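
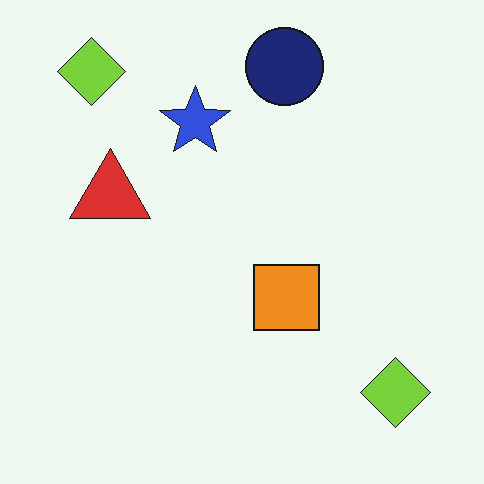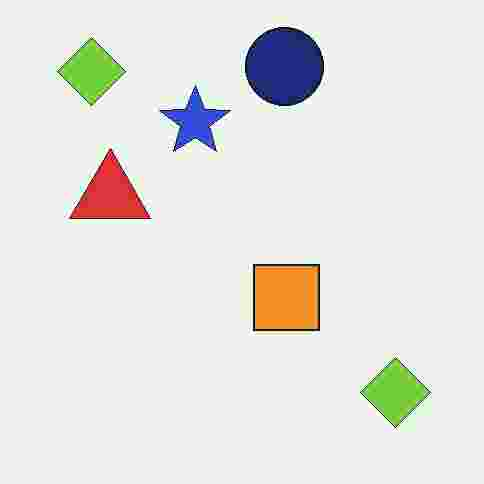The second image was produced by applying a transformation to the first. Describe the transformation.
The second image is the first degraded with heavy JPEG compression.

Blocky 8×8 compression artifacts appear around shape edges and the flat background shows ringing — characteristic JPEG degradation.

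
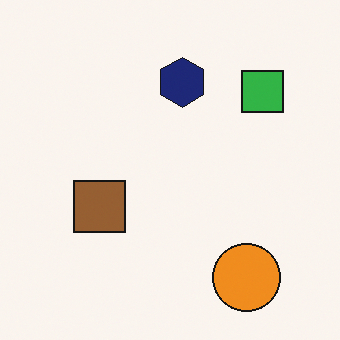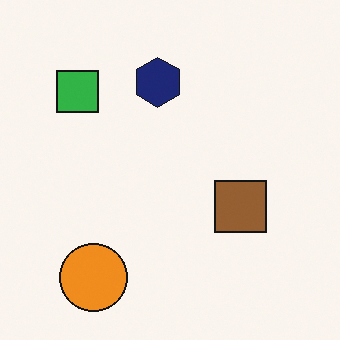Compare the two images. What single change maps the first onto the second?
The image was flipped horizontally (left ↔ right).

The green square is in the top-right of the first image and the top-left of the second — shapes on opposite sides of the vertical midline have swapped in a mirror flip.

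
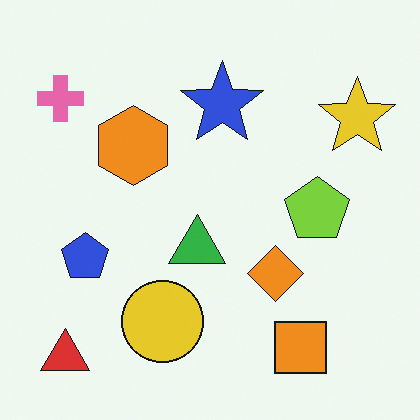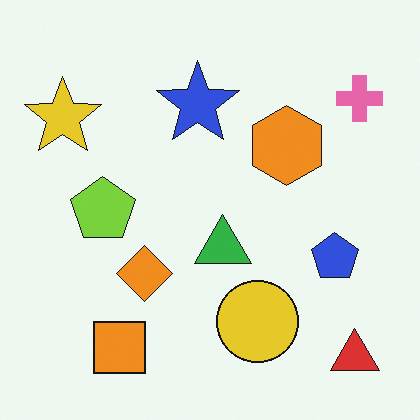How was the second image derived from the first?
This is the original image flipped horizontally (left ↔ right).

The pink cross is in the top-left of the first image and the top-right of the second — shapes on opposite sides of the vertical midline have swapped in a mirror flip.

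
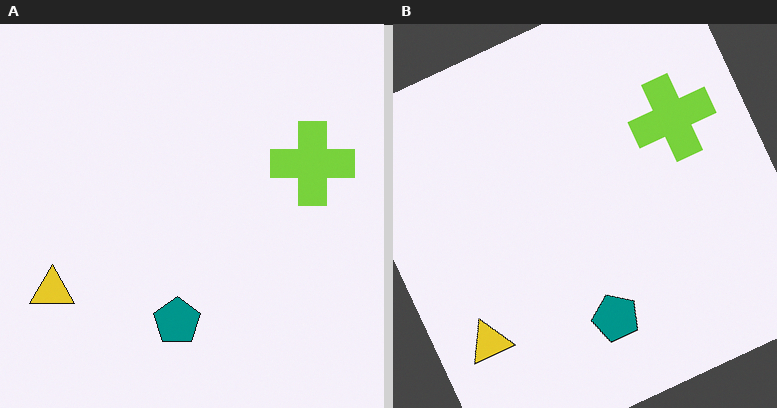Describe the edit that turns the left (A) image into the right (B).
It was rotated counter-clockwise by a clearly visible amount.

Every shape is tilted by the same angle and the image corners show triangular fill wedges — a whole-image rotation by a non-right angle.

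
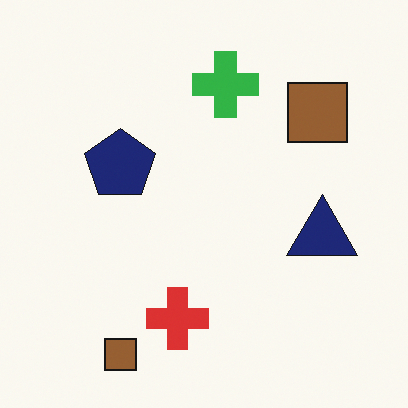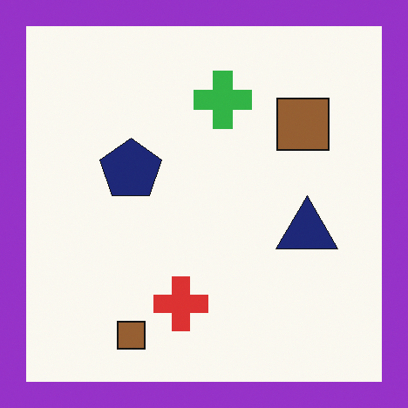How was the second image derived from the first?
The image was framed with a purple border.

A solid purple frame runs around the edge of the second image, with the content slightly shrunk inside it.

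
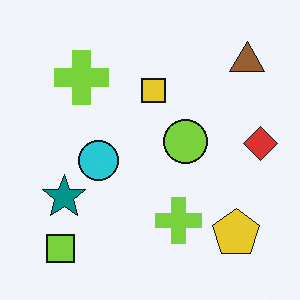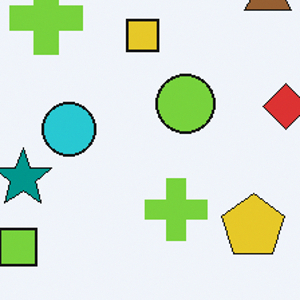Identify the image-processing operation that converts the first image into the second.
Cropped to a modestly smaller region and rescaled.

The visible shapes are larger and the field of view is narrower; shapes near the original edges may be partly or wholly outside the frame — a crop-and-rescale.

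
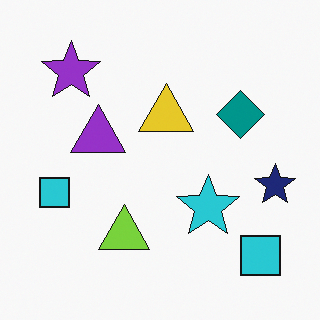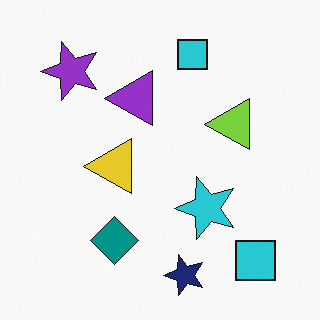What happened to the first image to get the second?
The second image is the first transposed (reflected across the top-left ↔ bottom-right diagonal).

Shapes have swapped their row and column positions — what was in the top-right is now in the bottom-left — a diagonal reflection.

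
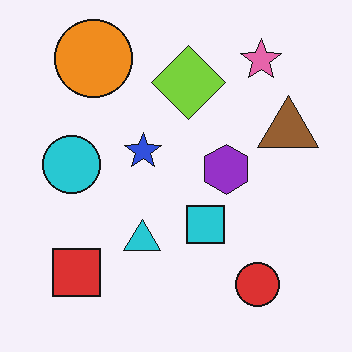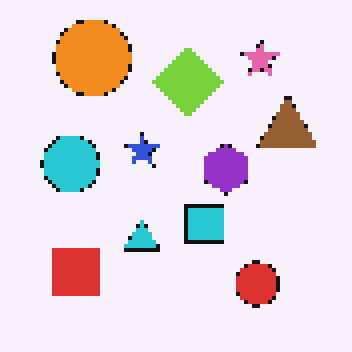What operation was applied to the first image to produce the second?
The transformation is: mildly pixelated.

Shapes are reduced to large square blocks; fine edges and outlines are lost — a downscale-then-upscale (mosaic) effect.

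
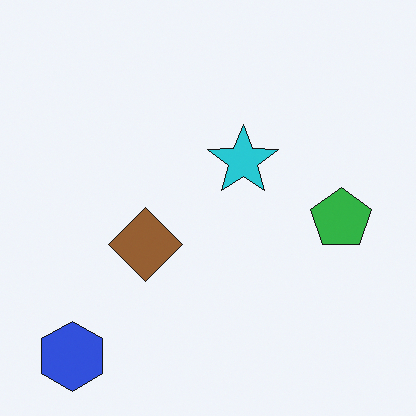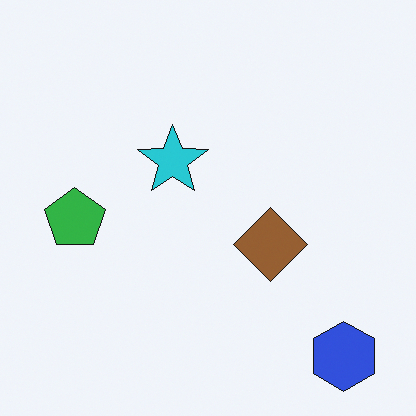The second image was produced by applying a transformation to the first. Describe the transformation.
The second image is the first flipped horizontally (left ↔ right).

The blue hexagon is in the bottom-left of the first image and the bottom-right of the second — shapes on opposite sides of the vertical midline have swapped in a mirror flip.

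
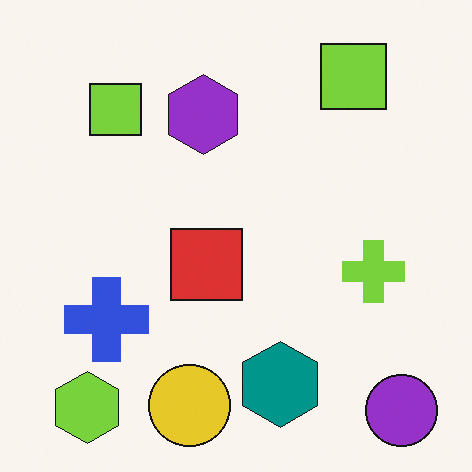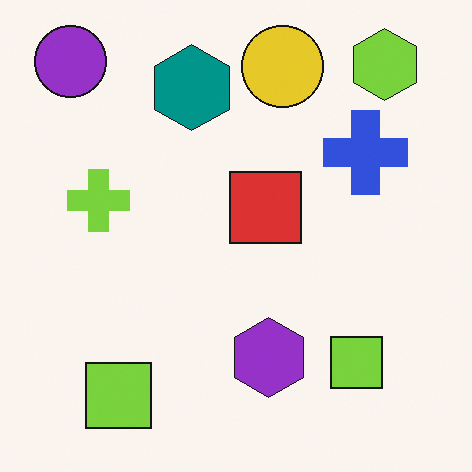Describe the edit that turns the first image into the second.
It was rotated 180°.

The purple circle sits in the bottom-right of the first image and the top-left of the second — consistent with a whole-image 180° rotation.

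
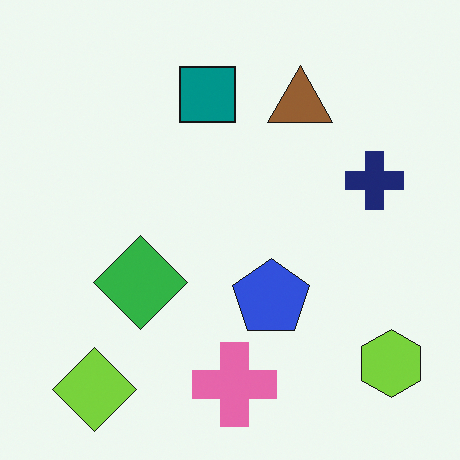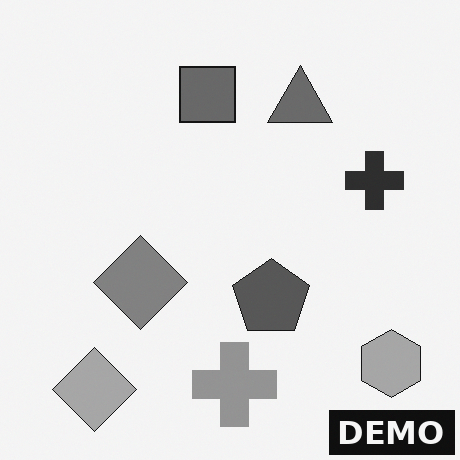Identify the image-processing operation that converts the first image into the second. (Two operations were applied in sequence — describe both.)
The image was converted to grayscale, then watermarked with the text "DEMO" in the lower-right corner.

All color is removed — every shape is now a shade of grey. A dark label reading "DEMO" appears in the lower-right corner.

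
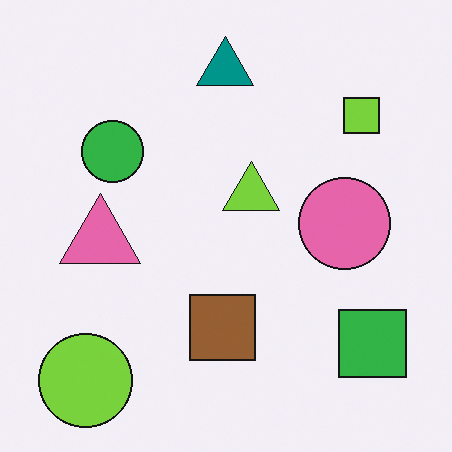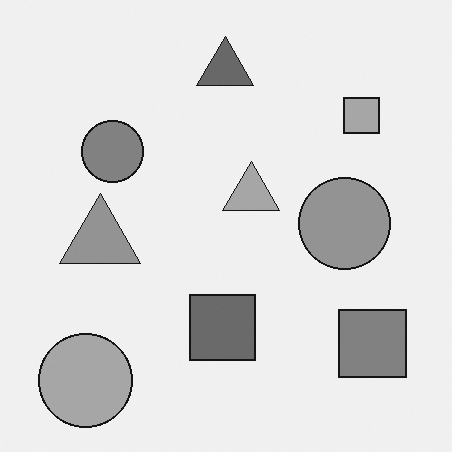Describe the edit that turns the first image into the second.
The image was converted to grayscale.

All color is removed — every shape is now a shade of grey.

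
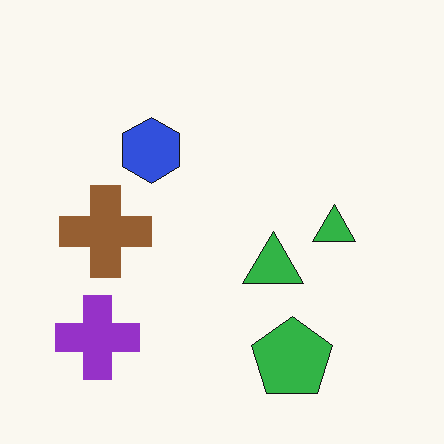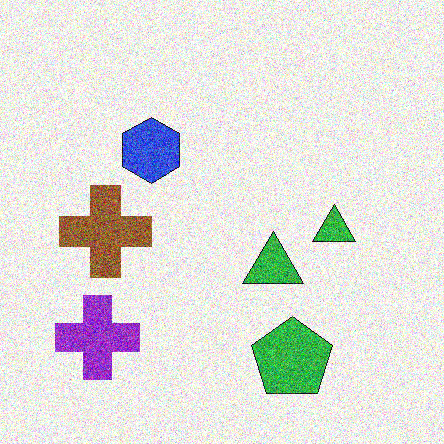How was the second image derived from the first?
The image was degraded with a thick layer of grain.

Random speckle covers the whole image, including the flat background.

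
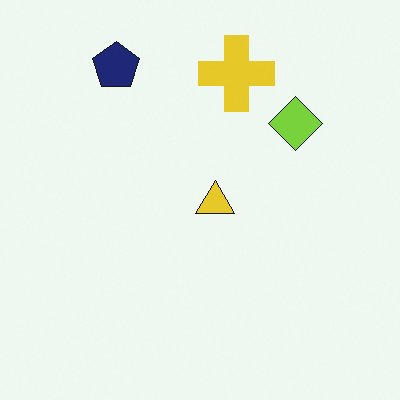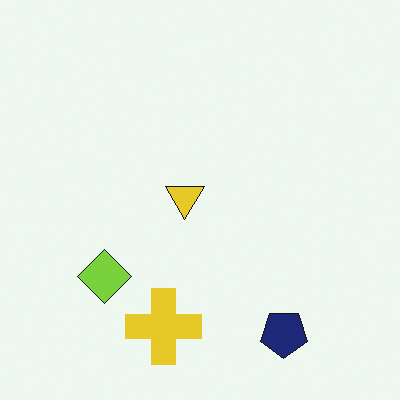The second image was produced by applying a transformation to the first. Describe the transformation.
The image was rotated 180°.

The navy pentagon sits in the top-left of the first image and the bottom-right of the second — consistent with a whole-image 180° rotation.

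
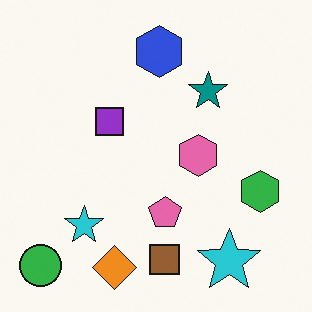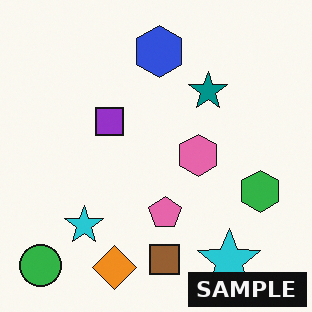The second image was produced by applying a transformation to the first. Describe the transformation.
Watermarked with the text "SAMPLE" in the lower-right corner.

A dark label reading "SAMPLE" appears in the lower-right corner.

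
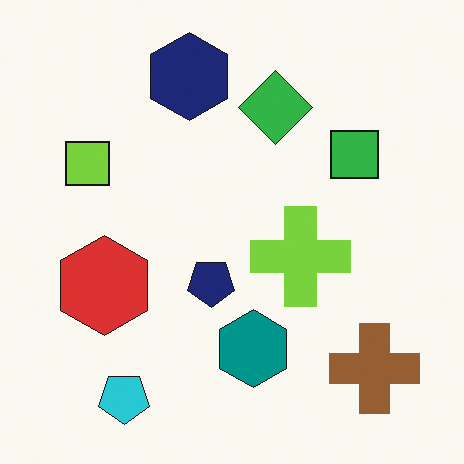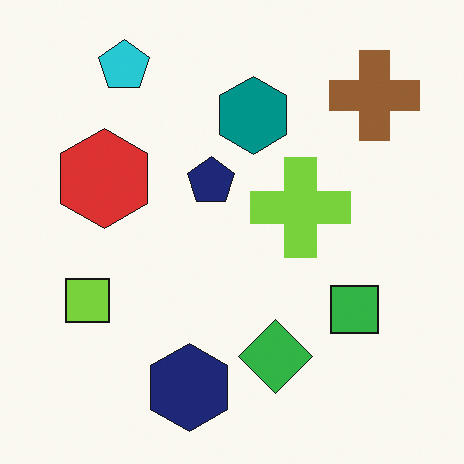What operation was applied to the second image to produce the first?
The image was flipped vertically (top ↔ bottom).

The cyan pentagon is in the top-left of the second image and the bottom-left of the first — shapes on opposite sides of the horizontal midline have swapped in a mirror flip.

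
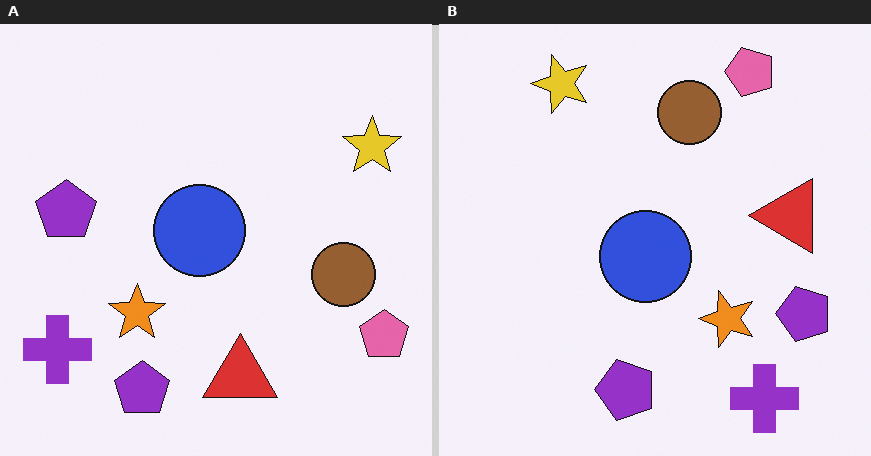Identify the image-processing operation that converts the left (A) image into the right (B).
It was rotated 90° counter-clockwise.

The pink pentagon sits in the bottom-right of the left (A) image and the top-right of the right (B) — consistent with a whole-image 90° counter-clockwise rotation.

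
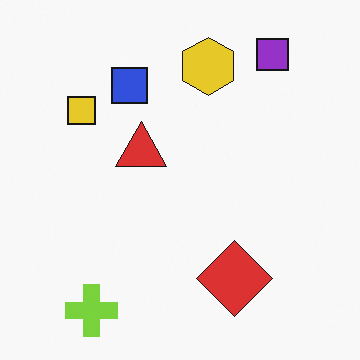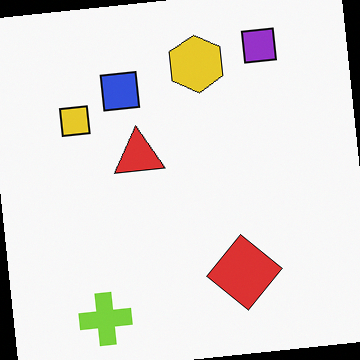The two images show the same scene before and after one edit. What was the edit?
The second image is the first rotated counter-clockwise by a few degrees.

Every shape is tilted by the same angle and the image corners show triangular fill wedges — a whole-image rotation by a non-right angle.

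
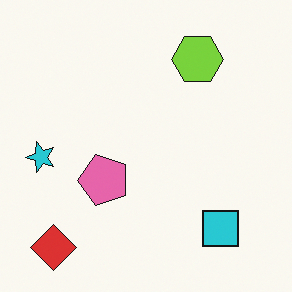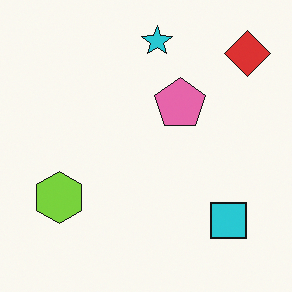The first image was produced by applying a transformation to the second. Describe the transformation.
Transposed (reflected across the top-left ↔ bottom-right diagonal).

Shapes have swapped their row and column positions — what was in the top-right is now in the bottom-left — a diagonal reflection.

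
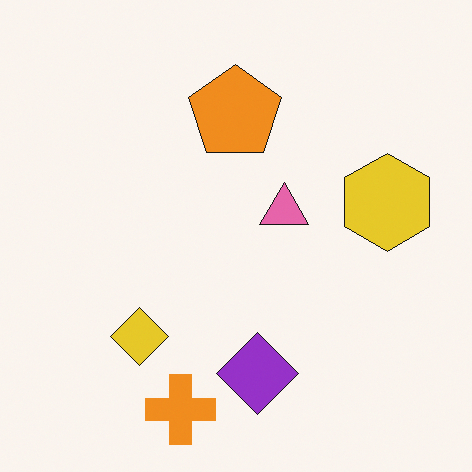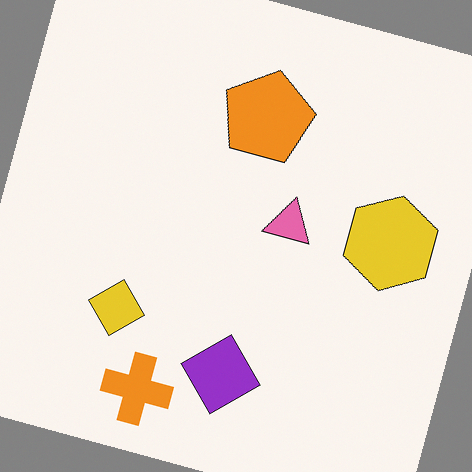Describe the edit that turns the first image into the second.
The transformation is: rotated clockwise by a clearly visible amount.

Every shape is tilted by the same angle and the image corners show triangular fill wedges — a whole-image rotation by a non-right angle.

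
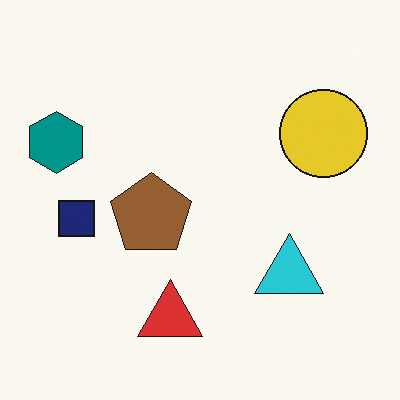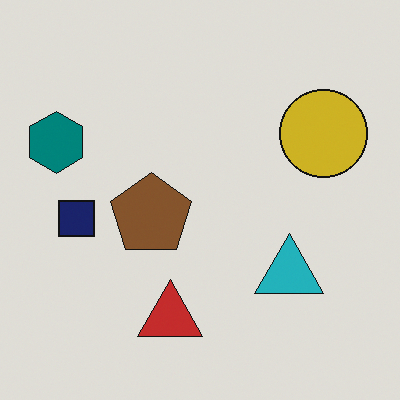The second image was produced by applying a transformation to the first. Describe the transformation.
The second image is the first darkened a little.

Every pixel — background and shapes alike — is uniformly darkened.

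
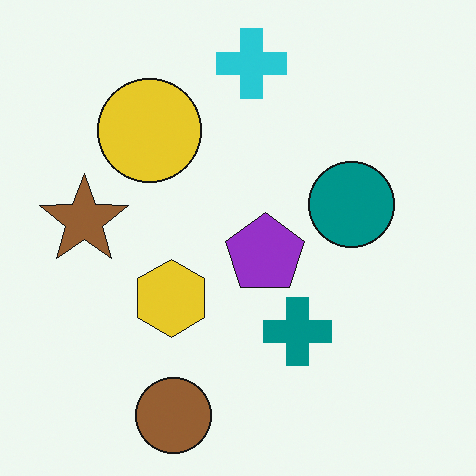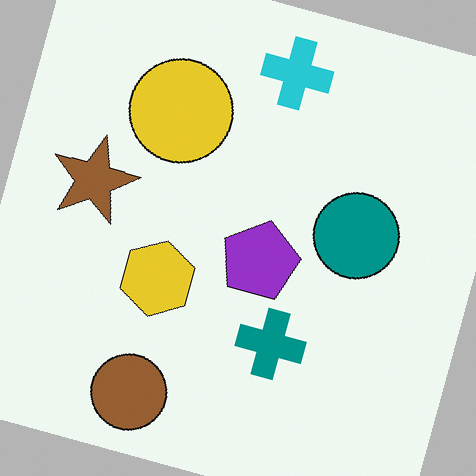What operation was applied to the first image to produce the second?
This is the original image rotated clockwise by a clearly visible amount.

Every shape is tilted by the same angle and the image corners show triangular fill wedges — a whole-image rotation by a non-right angle.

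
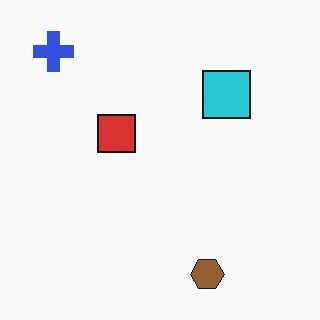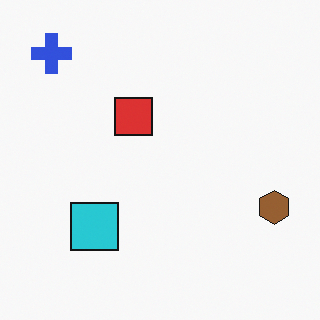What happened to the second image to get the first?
The first image is the second transposed (reflected across the top-left ↔ bottom-right diagonal).

Shapes have swapped their row and column positions — what was in the top-right is now in the bottom-left — a diagonal reflection.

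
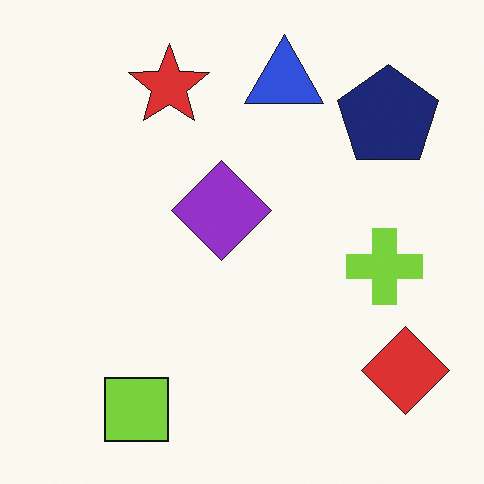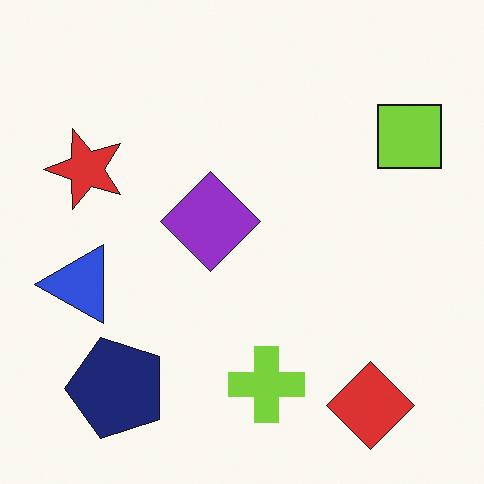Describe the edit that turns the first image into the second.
The image was transposed (reflected across the top-left ↔ bottom-right diagonal).

Shapes have swapped their row and column positions — what was in the top-right is now in the bottom-left — a diagonal reflection.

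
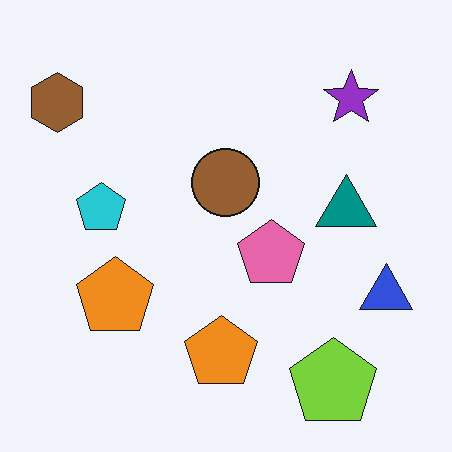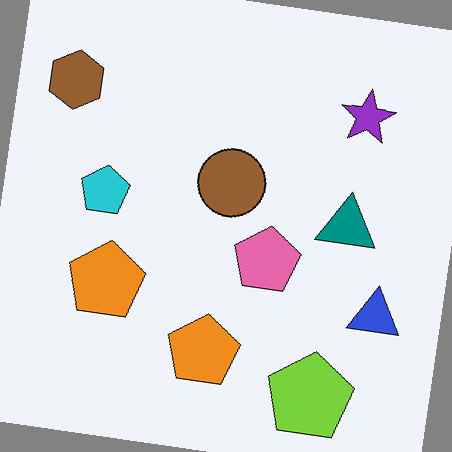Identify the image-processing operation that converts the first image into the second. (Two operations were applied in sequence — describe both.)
The transformation is: rotated clockwise by a small amount, then given moderate JPEG compression.

Every shape is tilted by the same angle and the image corners show triangular fill wedges — a whole-image rotation by a non-right angle. Blocky 8×8 compression artifacts appear around shape edges and the flat background shows ringing — characteristic JPEG degradation.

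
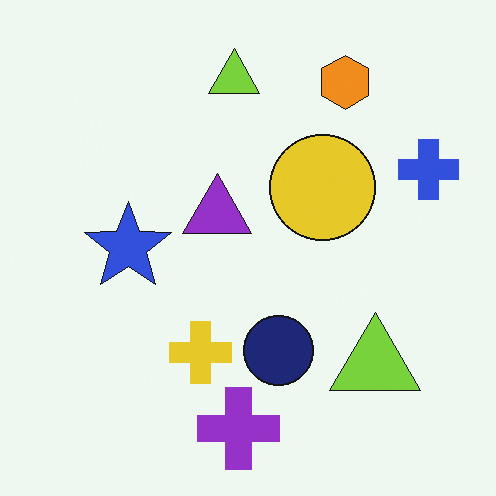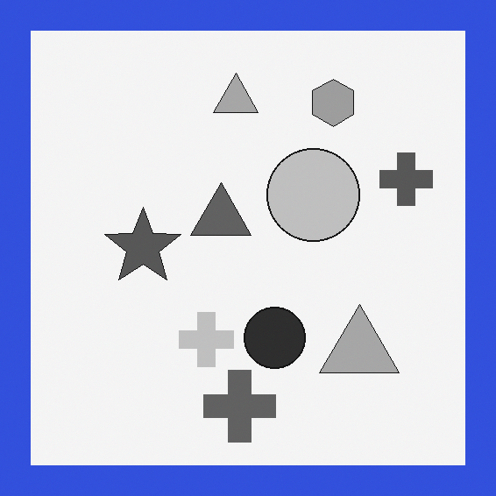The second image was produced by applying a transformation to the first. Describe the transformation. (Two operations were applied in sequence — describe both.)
This is the original image converted to grayscale, then framed with a blue border.

All color is removed — every shape is now a shade of grey. A solid blue frame runs around the edge of the second image, with the content slightly shrunk inside it.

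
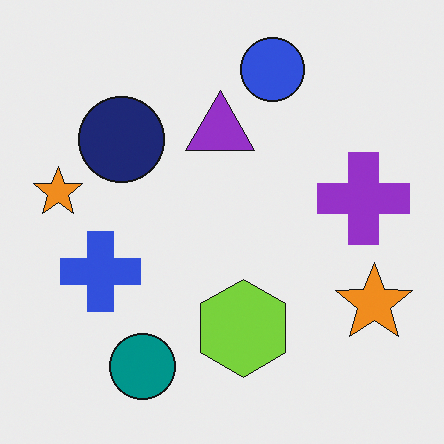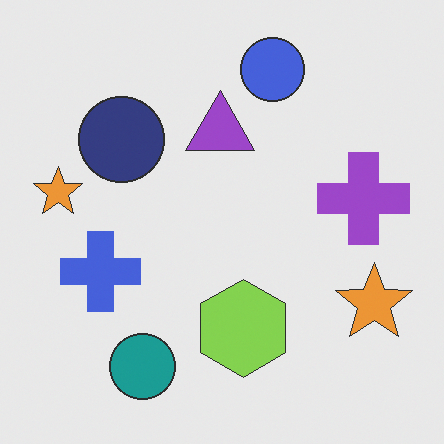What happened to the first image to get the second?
Given slightly reduced contrast.

Tones are pushed toward mid-grey across the whole image — a global contrast change.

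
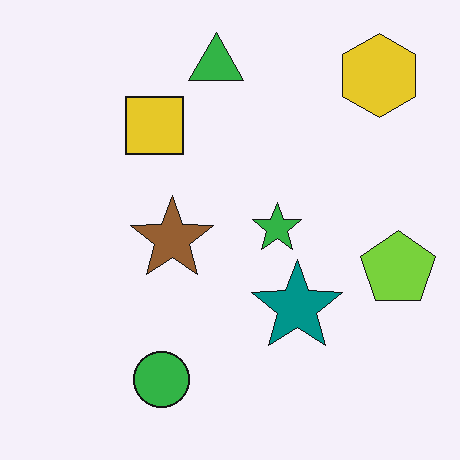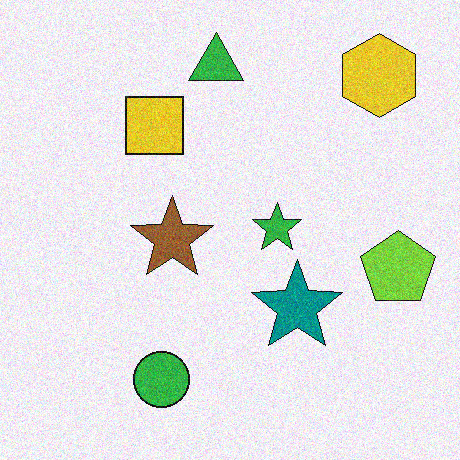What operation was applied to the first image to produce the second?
The transformation is: degraded with moderate additive noise.

Random speckle covers the whole image, including the flat background.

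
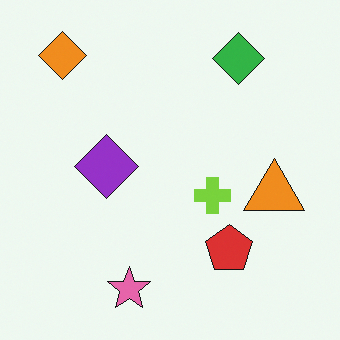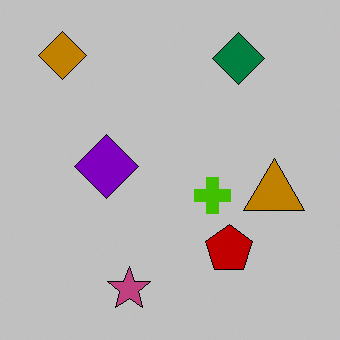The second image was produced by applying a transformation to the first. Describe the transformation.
It was heavily posterized to just a handful of flat colors.

Each flat color has snapped to a coarser quantized level — most visibly, the near-white background has dropped to a flat grey.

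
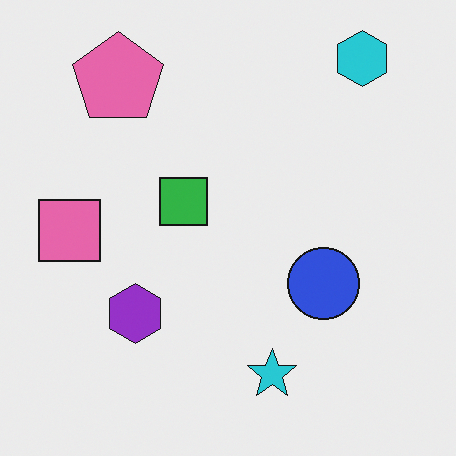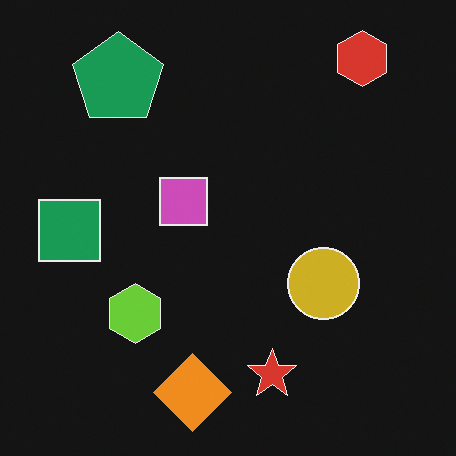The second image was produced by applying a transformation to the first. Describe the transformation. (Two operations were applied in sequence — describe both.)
The second image is the first color-inverted (negative), then overlaid with an additional orange diamond.

The light background has become dark and every shape's color is its complement — a photographic negative. An orange diamond appears in the second image that is absent from the first.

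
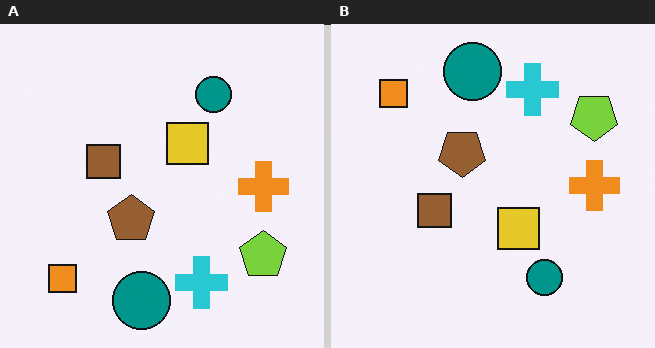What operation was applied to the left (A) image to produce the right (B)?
This is the original image flipped vertically (top ↔ bottom).

The cyan cross is in the bottom of the left (A) image and the top of the right (B) — shapes on opposite sides of the horizontal midline have swapped in a mirror flip.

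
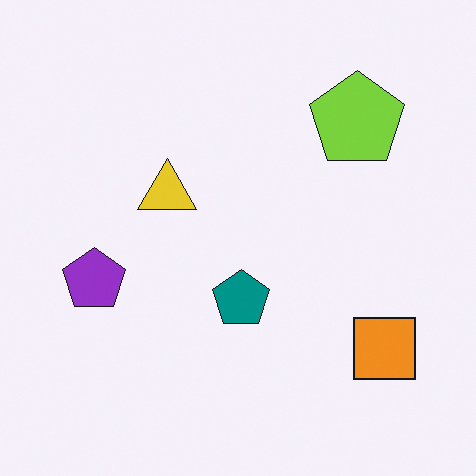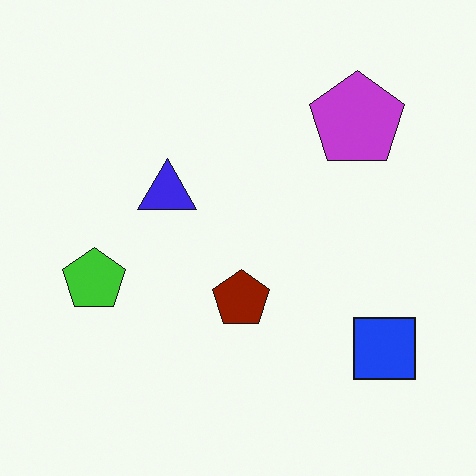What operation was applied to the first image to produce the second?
It was hue-shifted through roughly half the color wheel.

Every shape's color has rotated by the same amount around the hue wheel — a uniform hue shift.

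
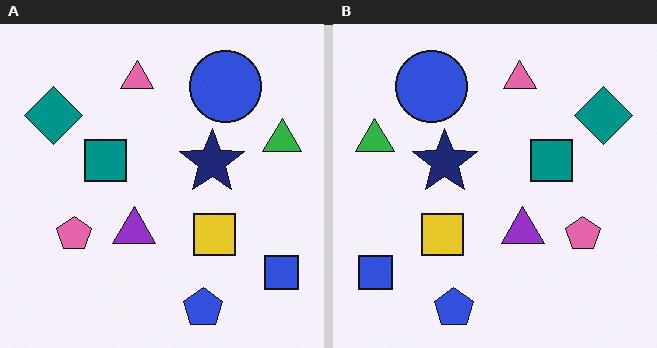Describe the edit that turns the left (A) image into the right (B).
Flipped horizontally (left ↔ right).

The green triangle is in the right of the left (A) image and the left of the right (B) — shapes on opposite sides of the vertical midline have swapped in a mirror flip.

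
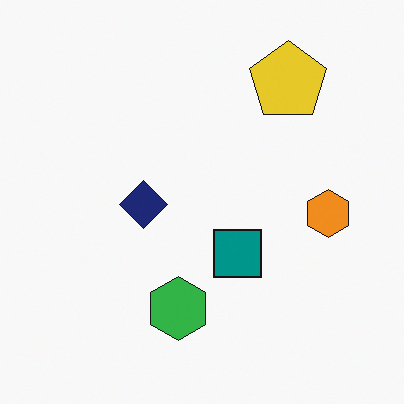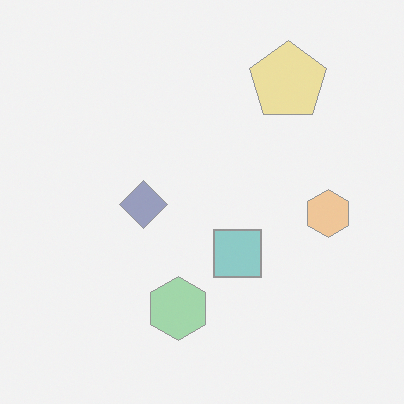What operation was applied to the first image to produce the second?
The image was washed out (contrast reduced).

Tones are pushed toward mid-grey across the whole image — a global contrast change.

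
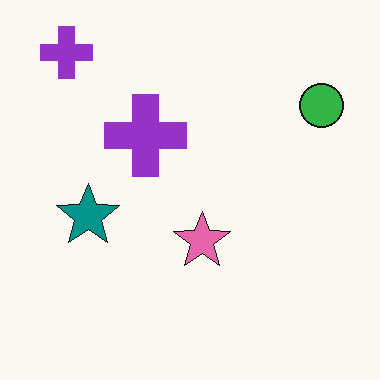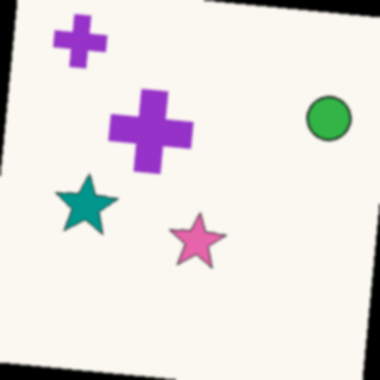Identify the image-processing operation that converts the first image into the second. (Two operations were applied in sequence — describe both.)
Rotated clockwise by a slight angle, then given a subtle gaussian blur.

Every shape is tilted by the same angle and the image corners show triangular fill wedges — a whole-image rotation by a non-right angle. Shape edges and outlines are uniformly softened across the whole image.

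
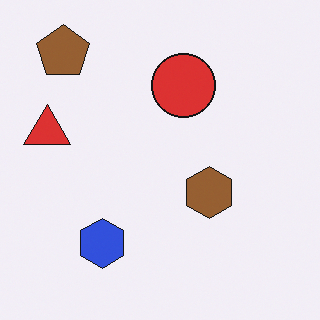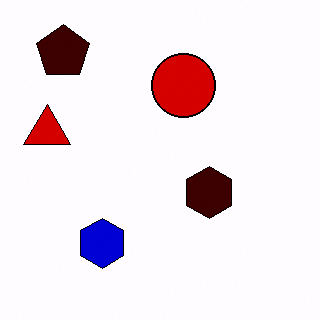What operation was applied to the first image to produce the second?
The image was given much higher contrast.

Tones are pushed away from mid-grey across the whole image — a global contrast change.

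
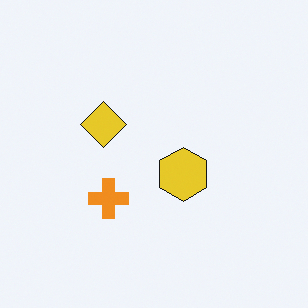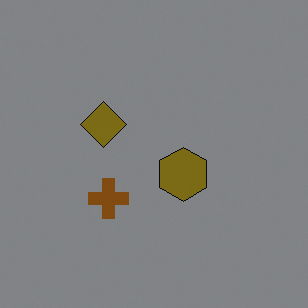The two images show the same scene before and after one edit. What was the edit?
The transformation is: darkened a lot.

Every pixel — background and shapes alike — is uniformly darkened.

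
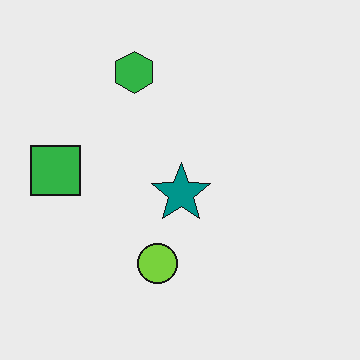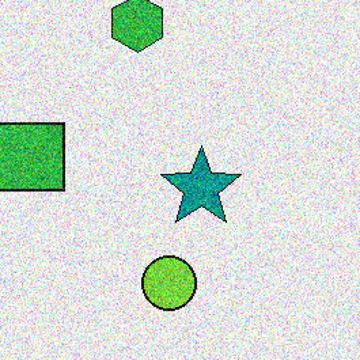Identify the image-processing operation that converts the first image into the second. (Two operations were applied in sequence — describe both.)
The second image is the first degraded with a thick layer of grain, then cropped to a modestly smaller region and rescaled.

Random speckle covers the whole image, including the flat background. The visible shapes are larger and the field of view is narrower; shapes near the original edges may be partly or wholly outside the frame — a crop-and-rescale.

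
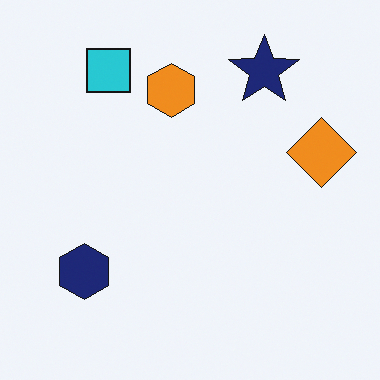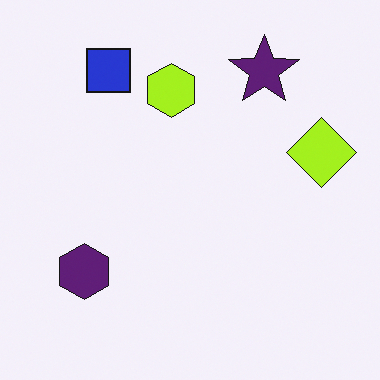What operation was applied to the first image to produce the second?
The image was hue-shifted by a small amount.

Every shape's color has rotated by the same amount around the hue wheel — a uniform hue shift.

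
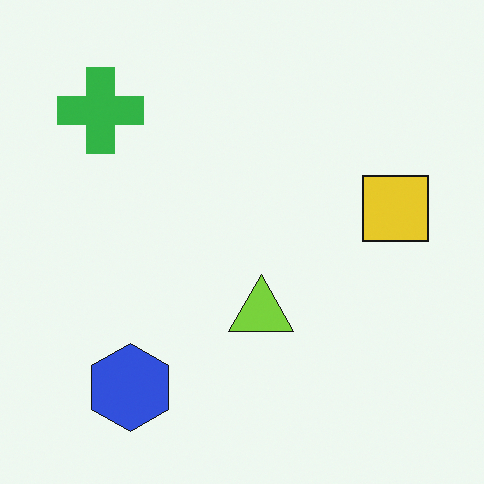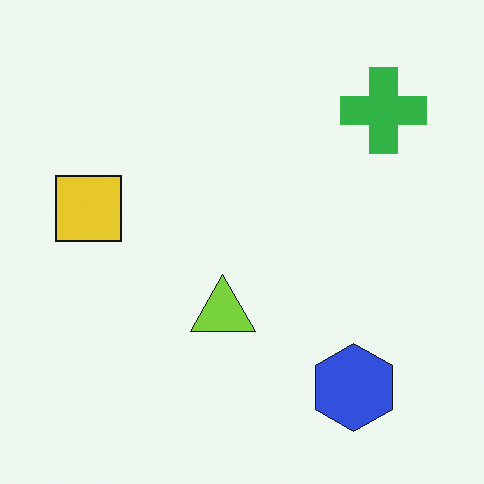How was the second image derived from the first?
It was flipped horizontally (left ↔ right).

The yellow square is in the right of the first image and the left of the second — shapes on opposite sides of the vertical midline have swapped in a mirror flip.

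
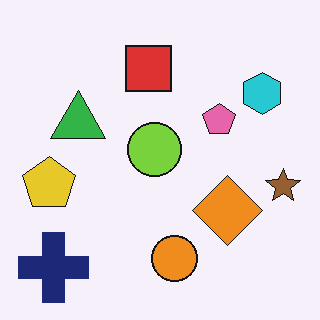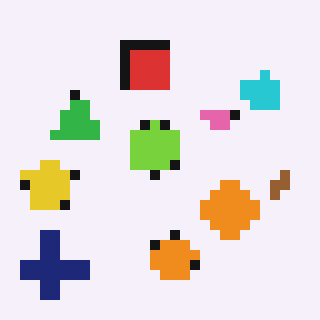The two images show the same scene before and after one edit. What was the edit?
The image was heavily pixelated into large blocks.

Shapes are reduced to large square blocks; fine edges and outlines are lost — a downscale-then-upscale (mosaic) effect.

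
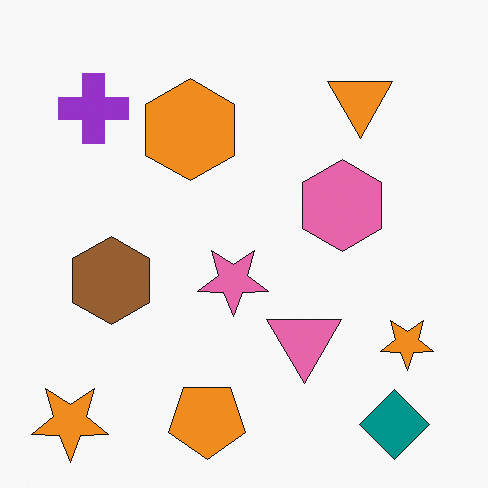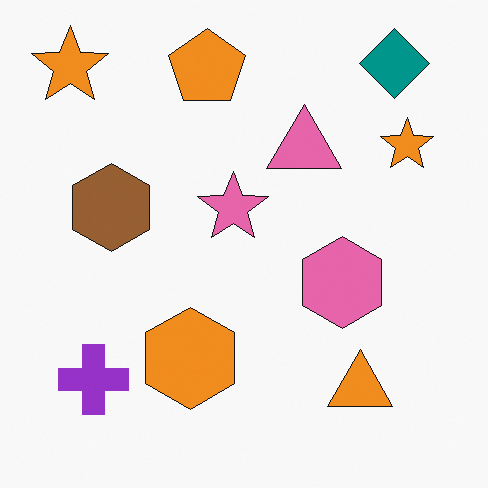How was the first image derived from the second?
This is the original image flipped vertically (top ↔ bottom).

The teal diamond is in the top-right of the second image and the bottom-right of the first — shapes on opposite sides of the horizontal midline have swapped in a mirror flip.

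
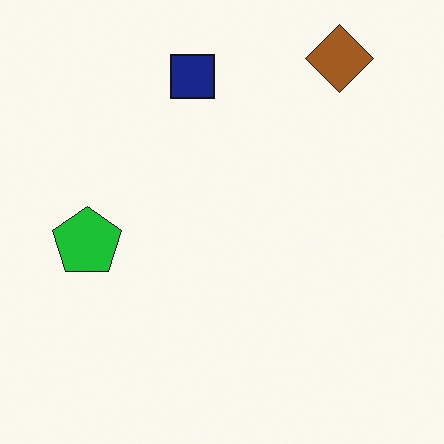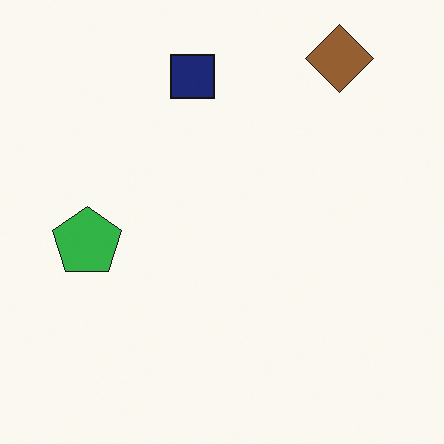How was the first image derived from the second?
The transformation is: slightly oversaturated.

All colors are more vivid — a global saturation change.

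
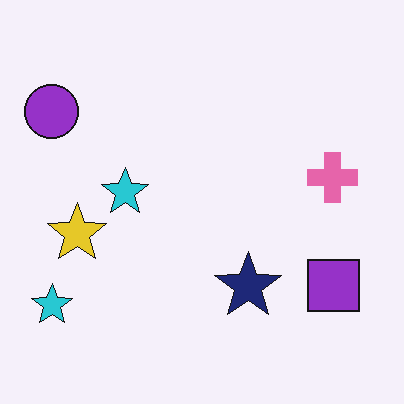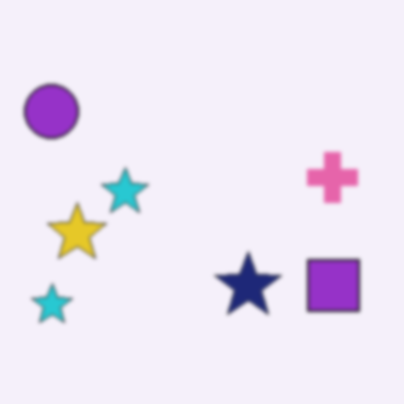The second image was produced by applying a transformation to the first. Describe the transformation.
It was given a subtle gaussian blur.

Shape edges and outlines are uniformly softened across the whole image.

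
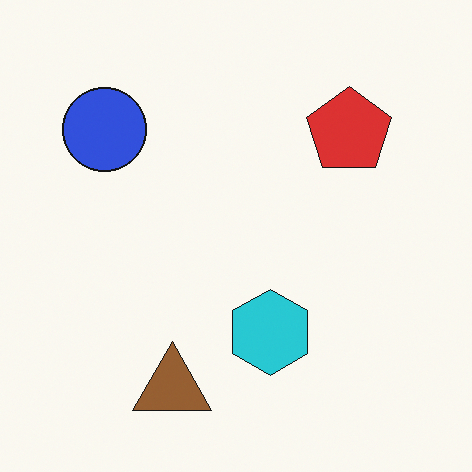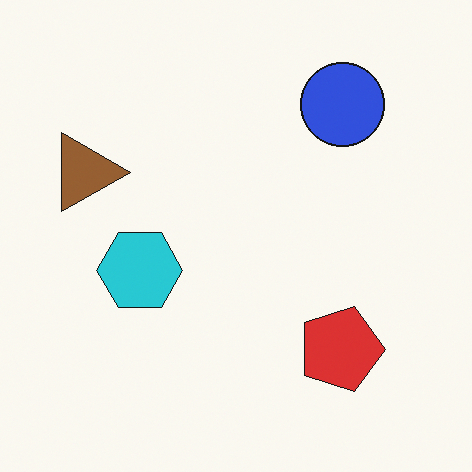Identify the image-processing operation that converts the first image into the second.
It was rotated 90° clockwise.

The blue circle sits in the top-left of the first image and the top-right of the second — consistent with a whole-image 90° clockwise rotation.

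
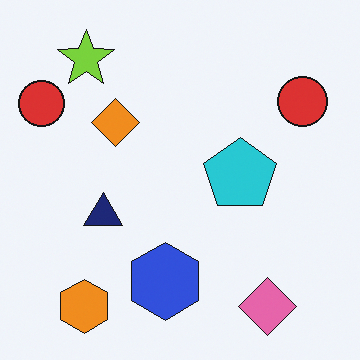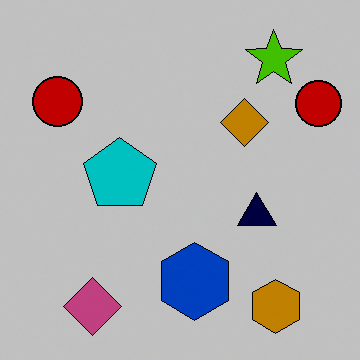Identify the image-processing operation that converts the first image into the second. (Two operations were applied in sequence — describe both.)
Flipped horizontally (left ↔ right), then heavily posterized to just a handful of flat colors.

The orange hexagon is in the bottom-left of the first image and the bottom-right of the second — shapes on opposite sides of the vertical midline have swapped in a mirror flip. Each flat color has snapped to a coarser quantized level — most visibly, the near-white background has dropped to a flat grey.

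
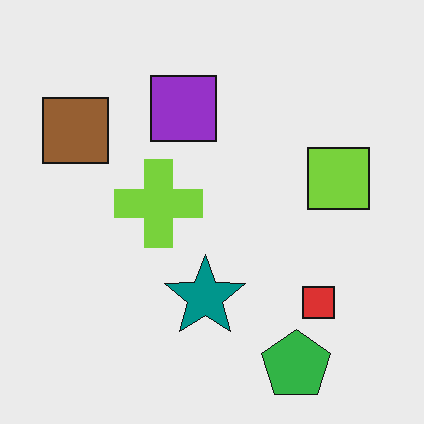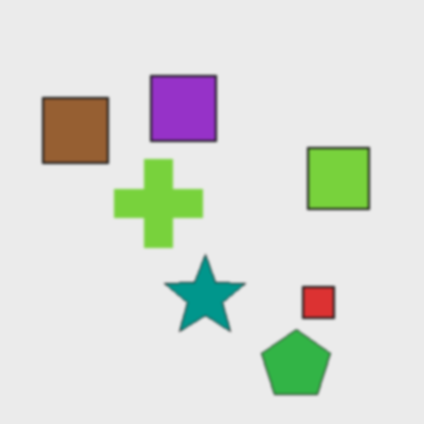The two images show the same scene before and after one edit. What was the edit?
The second image is the first given a subtle gaussian blur.

Shape edges and outlines are uniformly softened across the whole image.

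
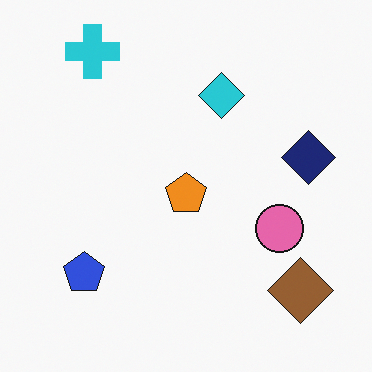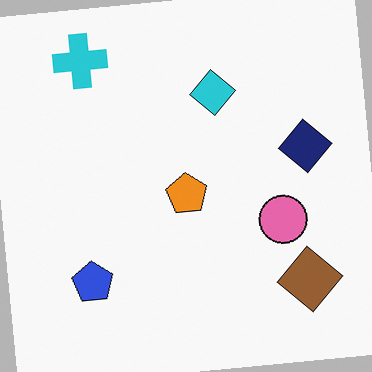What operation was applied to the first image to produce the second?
The image was rotated counter-clockwise by a few degrees.

Every shape is tilted by the same angle and the image corners show triangular fill wedges — a whole-image rotation by a non-right angle.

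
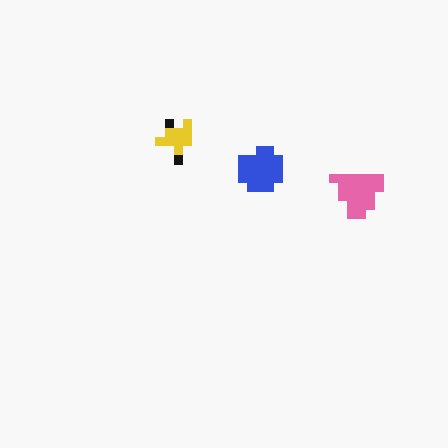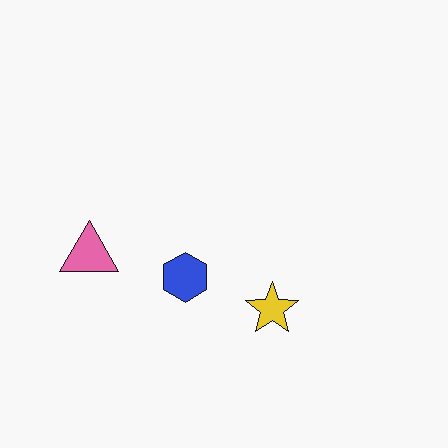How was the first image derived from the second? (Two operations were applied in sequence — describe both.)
It was rotated 180°, then coarsely pixelated.

The pink triangle sits in the left of the second image and the right of the first — consistent with a whole-image 180° rotation. Shapes are reduced to large square blocks; fine edges and outlines are lost — a downscale-then-upscale (mosaic) effect.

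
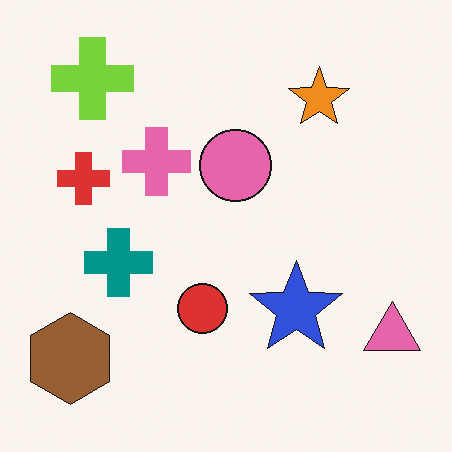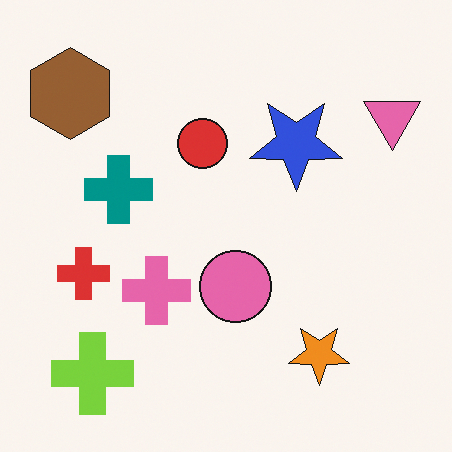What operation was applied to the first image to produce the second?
The transformation is: flipped vertically (top ↔ bottom).

The lime cross is in the top-left of the first image and the bottom-left of the second — shapes on opposite sides of the horizontal midline have swapped in a mirror flip.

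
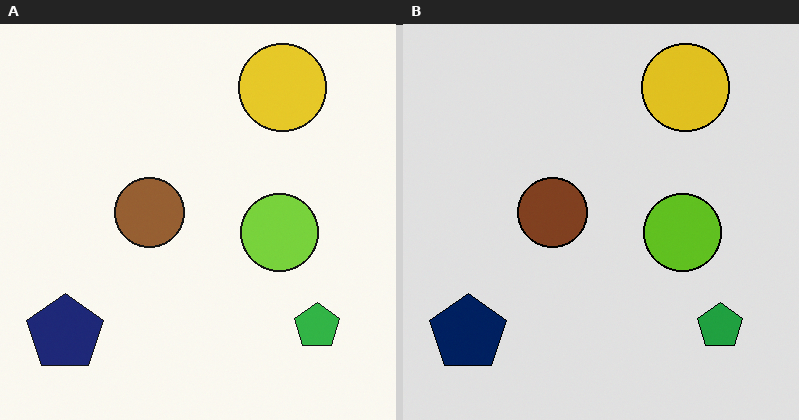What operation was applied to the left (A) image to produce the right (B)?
It was posterized to a reduced palette.

Each flat color has snapped to a coarser quantized level — most visibly, the near-white background has dropped to a flat grey.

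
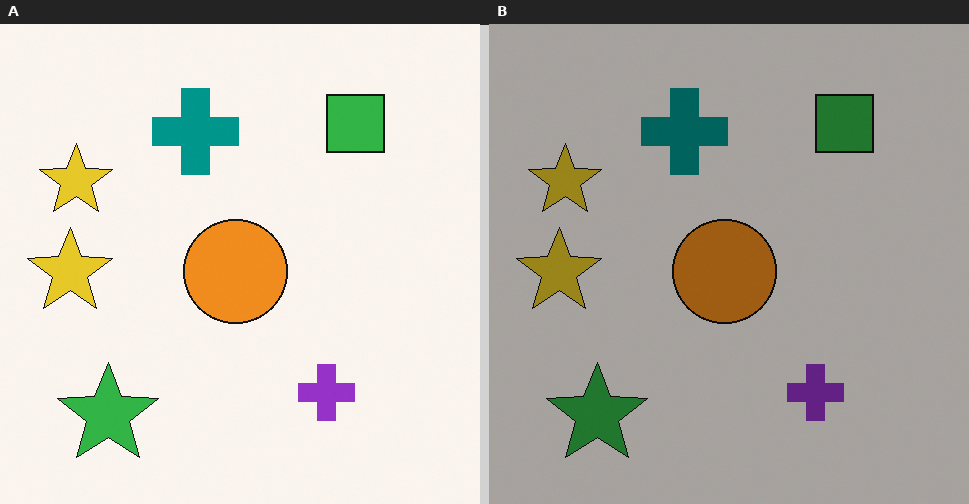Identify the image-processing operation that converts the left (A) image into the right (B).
The transformation is: noticeably darkened.

Every pixel — background and shapes alike — is uniformly darkened.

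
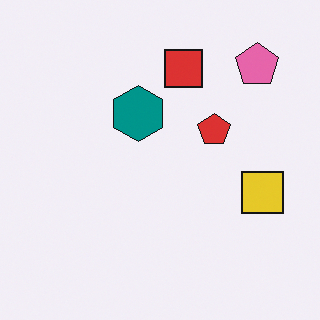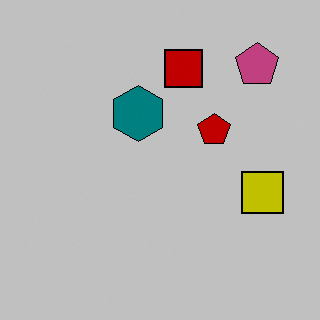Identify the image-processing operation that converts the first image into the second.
It was heavily posterized to just a handful of flat colors.

Each flat color has snapped to a coarser quantized level — most visibly, the near-white background has dropped to a flat grey.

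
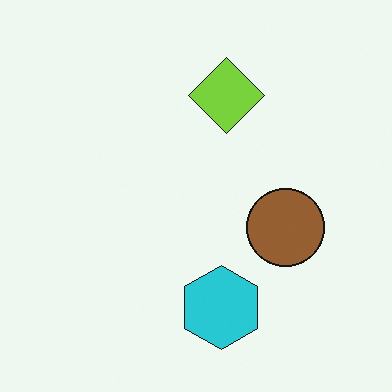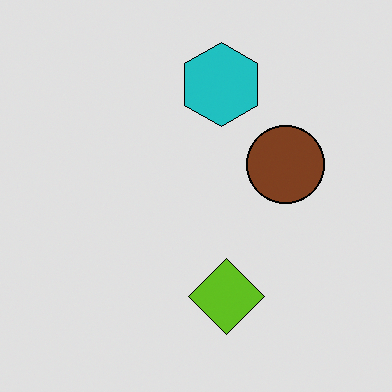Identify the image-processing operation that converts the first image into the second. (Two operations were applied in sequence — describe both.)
The second image is the first flipped vertically (top ↔ bottom), then posterized to a reduced palette.

The cyan hexagon is in the bottom of the first image and the top of the second — shapes on opposite sides of the horizontal midline have swapped in a mirror flip. Each flat color has snapped to a coarser quantized level — most visibly, the near-white background has dropped to a flat grey.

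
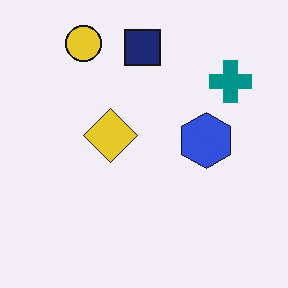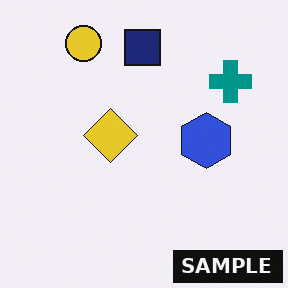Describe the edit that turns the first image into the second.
This is the original image watermarked with the text "SAMPLE" in the lower-right corner.

A dark label reading "SAMPLE" appears in the lower-right corner.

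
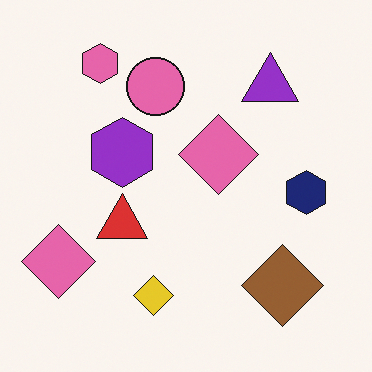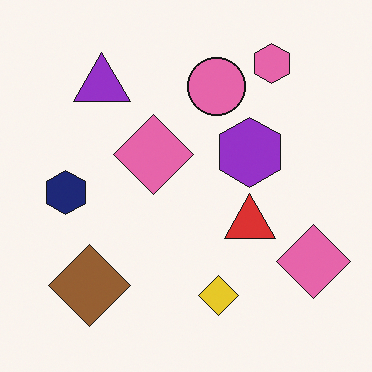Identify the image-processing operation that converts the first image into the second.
The transformation is: flipped horizontally (left ↔ right).

The navy hexagon is in the right of the first image and the left of the second — shapes on opposite sides of the vertical midline have swapped in a mirror flip.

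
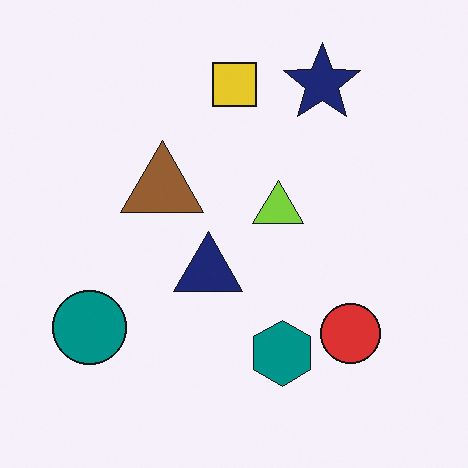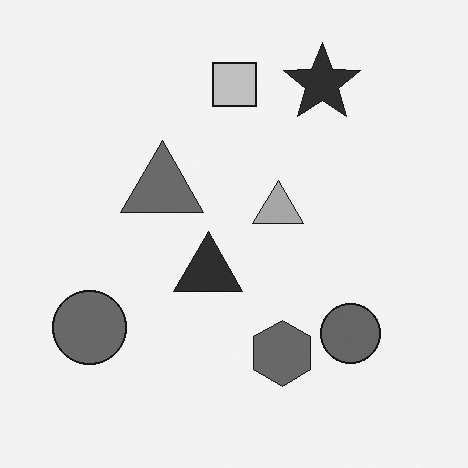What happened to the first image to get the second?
The image was converted to grayscale.

All color is removed — every shape is now a shade of grey.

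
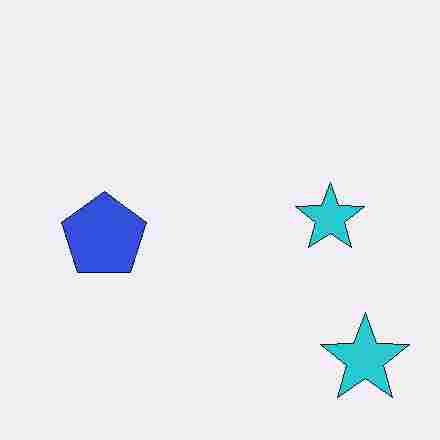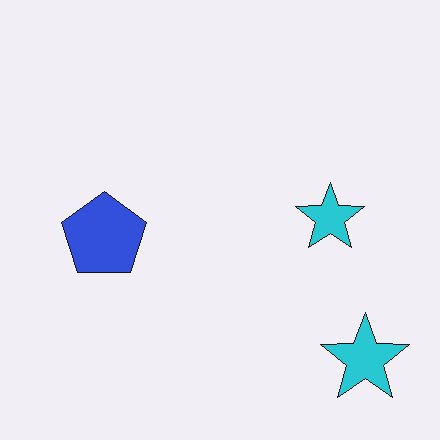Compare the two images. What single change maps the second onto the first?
This is the original image degraded with heavy JPEG compression.

Blocky 8×8 compression artifacts appear around shape edges and the flat background shows ringing — characteristic JPEG degradation.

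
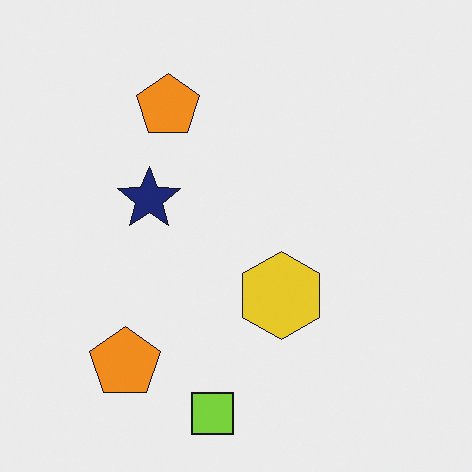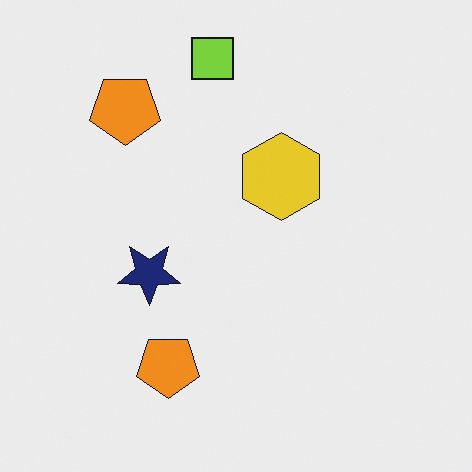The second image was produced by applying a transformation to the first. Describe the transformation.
The transformation is: flipped vertically (top ↔ bottom).

The lime square is in the bottom of the first image and the top of the second — shapes on opposite sides of the horizontal midline have swapped in a mirror flip.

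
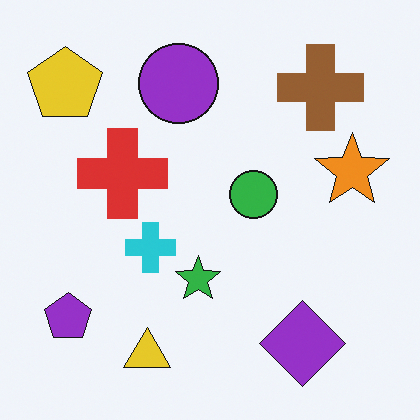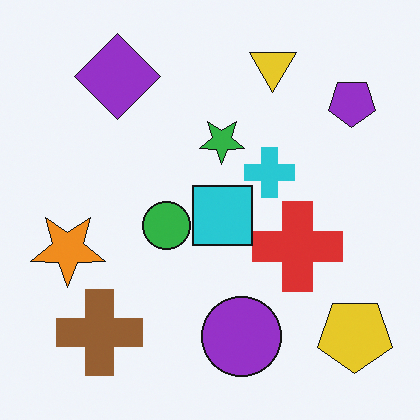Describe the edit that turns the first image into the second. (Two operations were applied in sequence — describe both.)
It was rotated 180°, then overlaid with an additional cyan square.

The yellow pentagon sits in the top-left of the first image and the bottom-right of the second — consistent with a whole-image 180° rotation. A cyan square appears in the second image that is absent from the first.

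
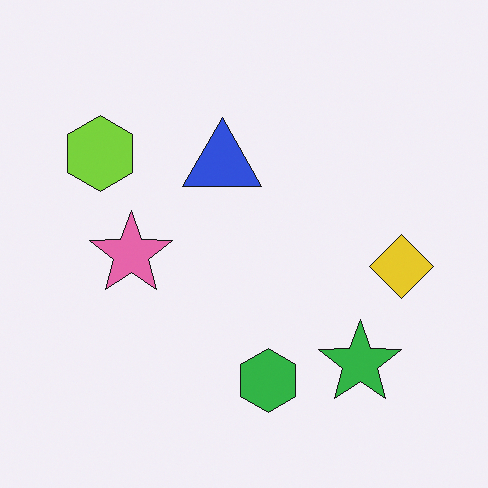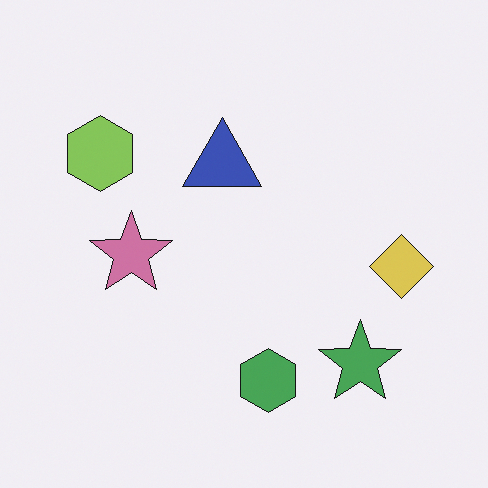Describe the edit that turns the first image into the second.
The transformation is: slightly desaturated.

All colors are more muted and greyish — a global saturation change.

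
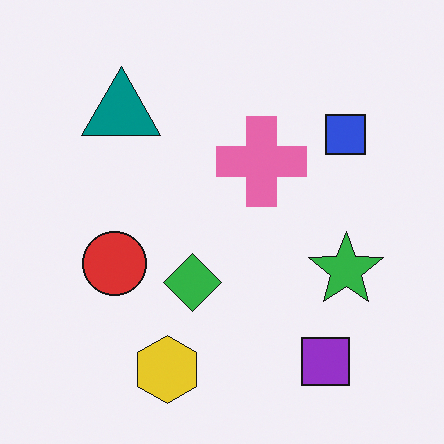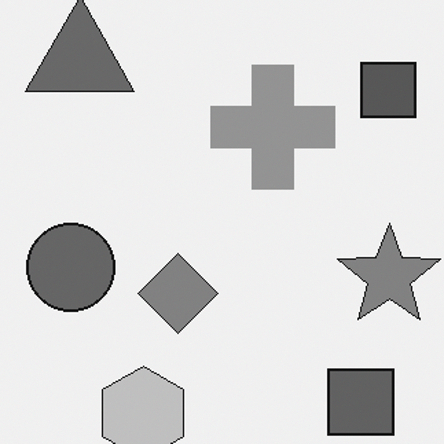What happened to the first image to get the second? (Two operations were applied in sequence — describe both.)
The transformation is: converted to grayscale, then cropped slightly and scaled back up.

All color is removed — every shape is now a shade of grey. The visible shapes are larger and the field of view is narrower; shapes near the original edges may be partly or wholly outside the frame — a crop-and-rescale.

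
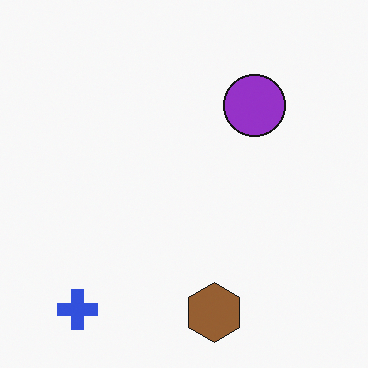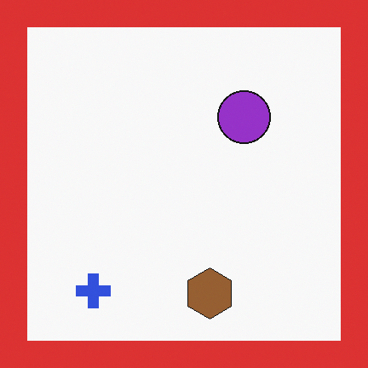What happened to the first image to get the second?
The second image is the first framed with a red border.

A solid red frame runs around the edge of the second image, with the content slightly shrunk inside it.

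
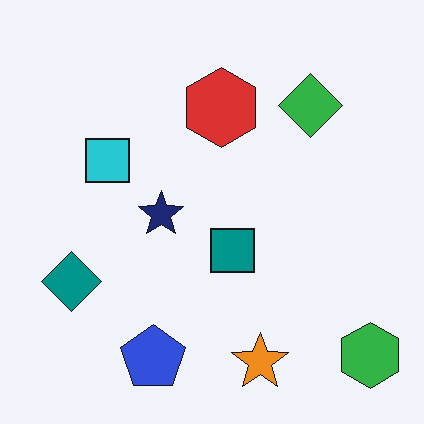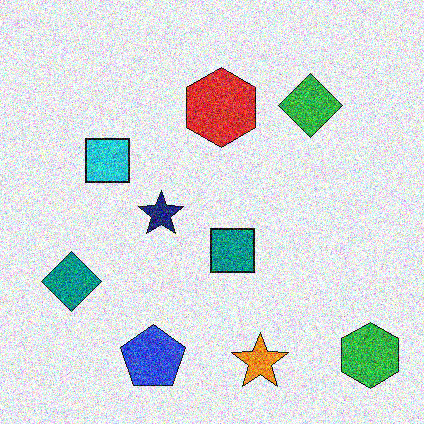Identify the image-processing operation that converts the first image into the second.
The transformation is: degraded with heavy additive noise.

Random speckle covers the whole image, including the flat background.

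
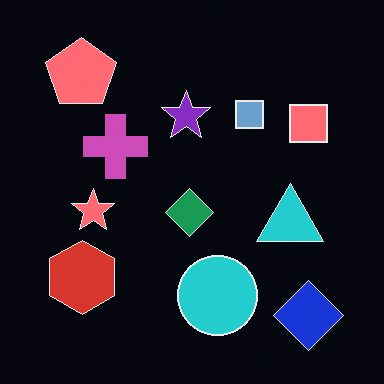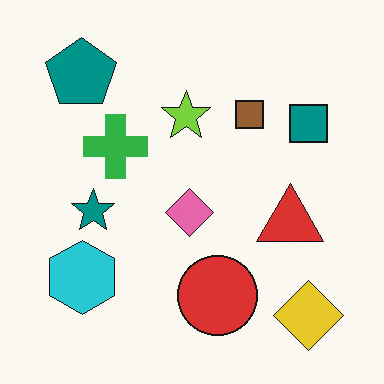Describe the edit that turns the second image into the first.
The transformation is: color-inverted (negative).

The light background has become dark and every shape's color is its complement — a photographic negative.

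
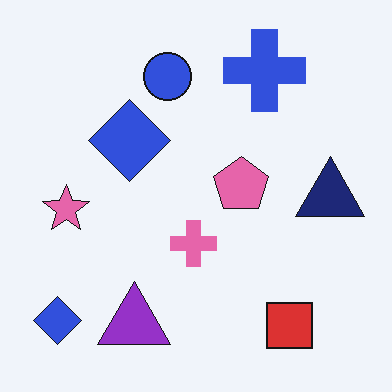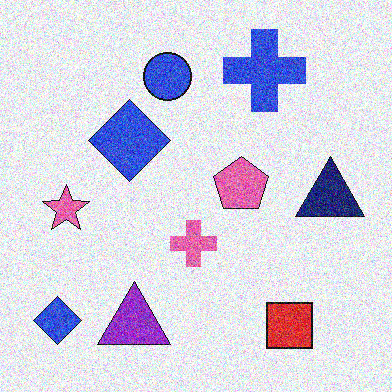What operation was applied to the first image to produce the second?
The transformation is: degraded with a thick layer of grain.

Random speckle covers the whole image, including the flat background.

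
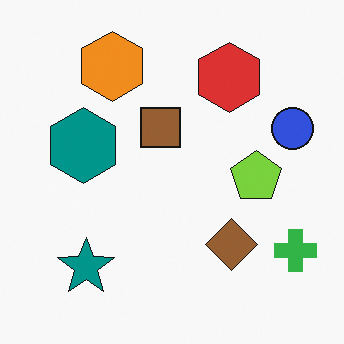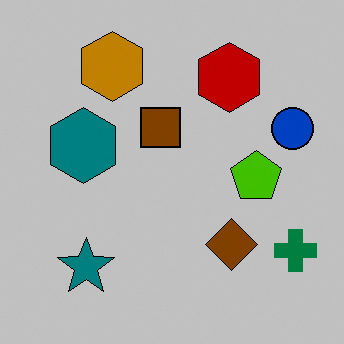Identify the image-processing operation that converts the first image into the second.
This is the original image aggressively posterized.

Each flat color has snapped to a coarser quantized level — most visibly, the near-white background has dropped to a flat grey.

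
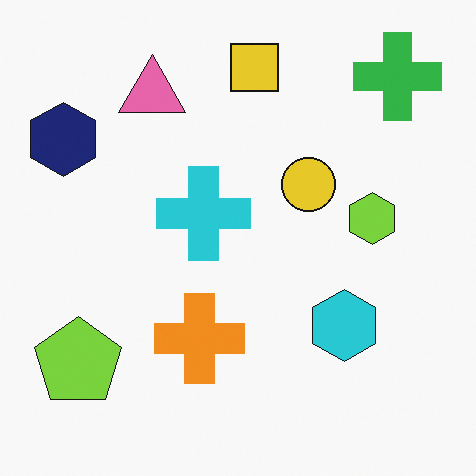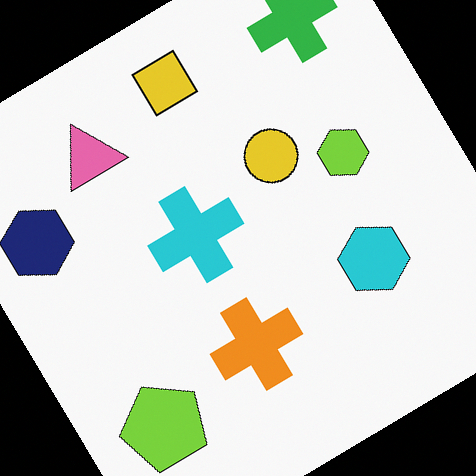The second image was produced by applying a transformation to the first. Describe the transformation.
The second image is the first rotated counter-clockwise by a large amount — several tens of degrees.

Every shape is tilted by the same angle and the image corners show triangular fill wedges — a whole-image rotation by a non-right angle.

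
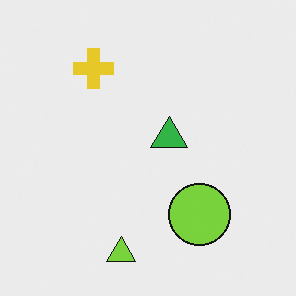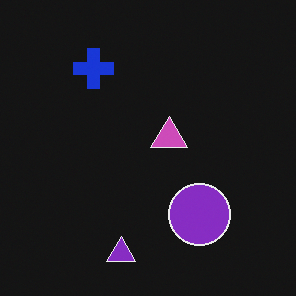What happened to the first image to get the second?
The transformation is: color-inverted (negative).

The light background has become dark and every shape's color is its complement — a photographic negative.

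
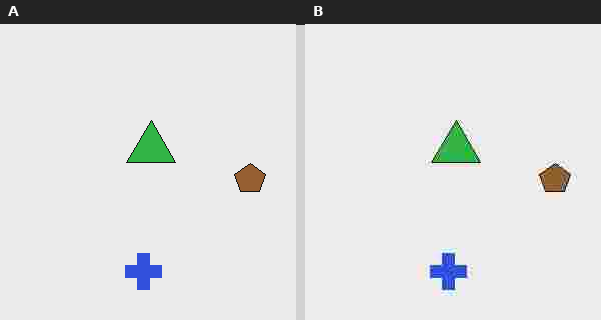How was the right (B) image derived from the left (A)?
The image was degraded with heavy JPEG compression.

Blocky 8×8 compression artifacts appear around shape edges and the flat background shows ringing — characteristic JPEG degradation.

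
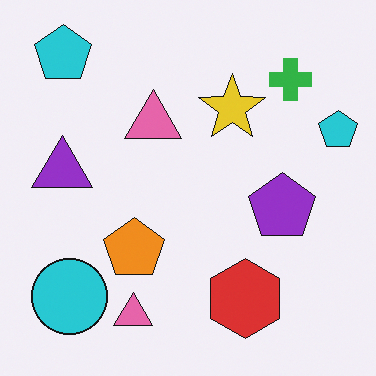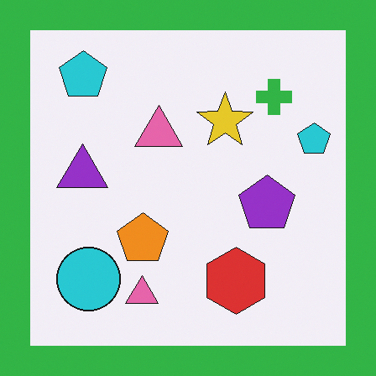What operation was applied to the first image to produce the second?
The second image is the first framed with a green border.

A solid green frame runs around the edge of the second image, with the content slightly shrunk inside it.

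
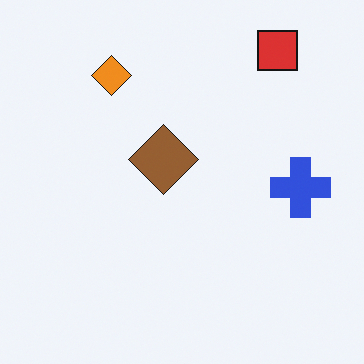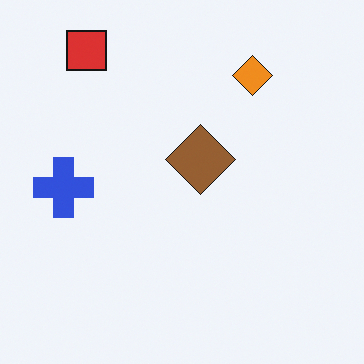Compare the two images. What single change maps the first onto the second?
The second image is the first flipped horizontally (left ↔ right).

The blue cross is in the right of the first image and the left of the second — shapes on opposite sides of the vertical midline have swapped in a mirror flip.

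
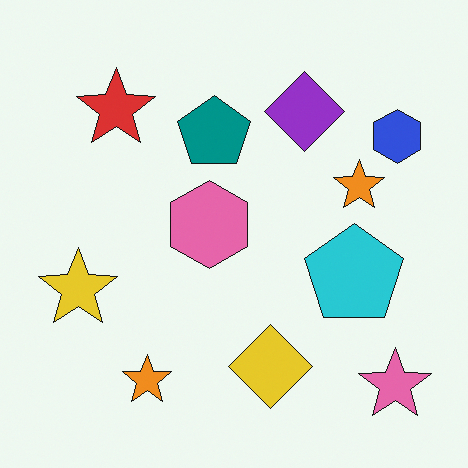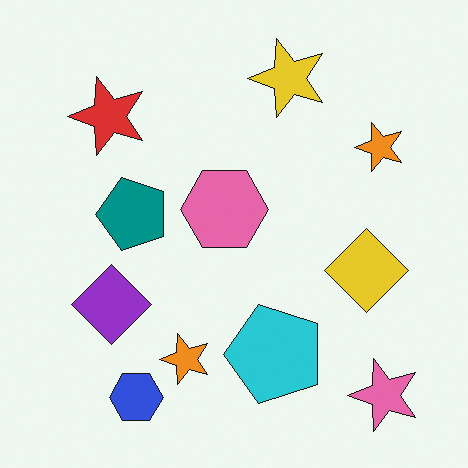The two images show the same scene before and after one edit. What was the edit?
Transposed (reflected across the top-left ↔ bottom-right diagonal).

Shapes have swapped their row and column positions — what was in the top-right is now in the bottom-left — a diagonal reflection.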